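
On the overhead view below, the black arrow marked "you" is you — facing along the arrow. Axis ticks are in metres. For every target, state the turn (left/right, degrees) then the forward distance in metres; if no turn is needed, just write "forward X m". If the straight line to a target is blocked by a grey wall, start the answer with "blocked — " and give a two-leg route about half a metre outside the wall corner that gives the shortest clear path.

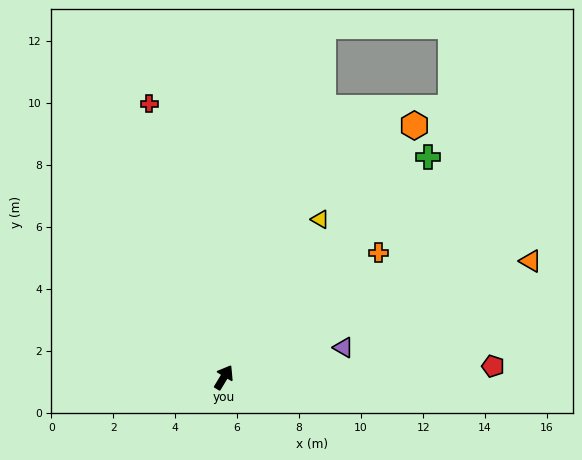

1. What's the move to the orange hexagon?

turn right 6°, forward 10.2 m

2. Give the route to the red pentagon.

turn right 56°, forward 8.7 m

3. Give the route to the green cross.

turn right 12°, forward 9.7 m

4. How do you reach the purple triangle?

turn right 45°, forward 4.0 m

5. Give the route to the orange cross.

turn right 20°, forward 6.4 m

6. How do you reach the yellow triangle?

forward 6.0 m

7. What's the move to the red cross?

turn left 46°, forward 9.2 m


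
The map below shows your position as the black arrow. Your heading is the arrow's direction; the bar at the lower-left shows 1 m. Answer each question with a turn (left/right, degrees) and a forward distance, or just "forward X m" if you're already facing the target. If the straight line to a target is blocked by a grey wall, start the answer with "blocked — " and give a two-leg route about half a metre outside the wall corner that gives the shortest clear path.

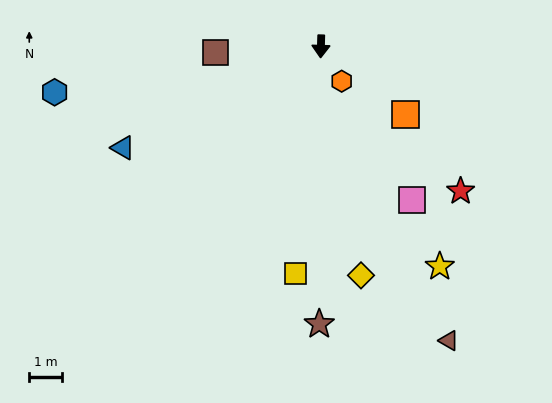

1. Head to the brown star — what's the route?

forward 8.6 m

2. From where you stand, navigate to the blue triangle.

turn right 61°, forward 6.9 m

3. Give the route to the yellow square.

turn right 5°, forward 7.0 m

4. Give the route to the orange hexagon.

turn left 33°, forward 1.2 m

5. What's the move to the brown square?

turn right 85°, forward 3.3 m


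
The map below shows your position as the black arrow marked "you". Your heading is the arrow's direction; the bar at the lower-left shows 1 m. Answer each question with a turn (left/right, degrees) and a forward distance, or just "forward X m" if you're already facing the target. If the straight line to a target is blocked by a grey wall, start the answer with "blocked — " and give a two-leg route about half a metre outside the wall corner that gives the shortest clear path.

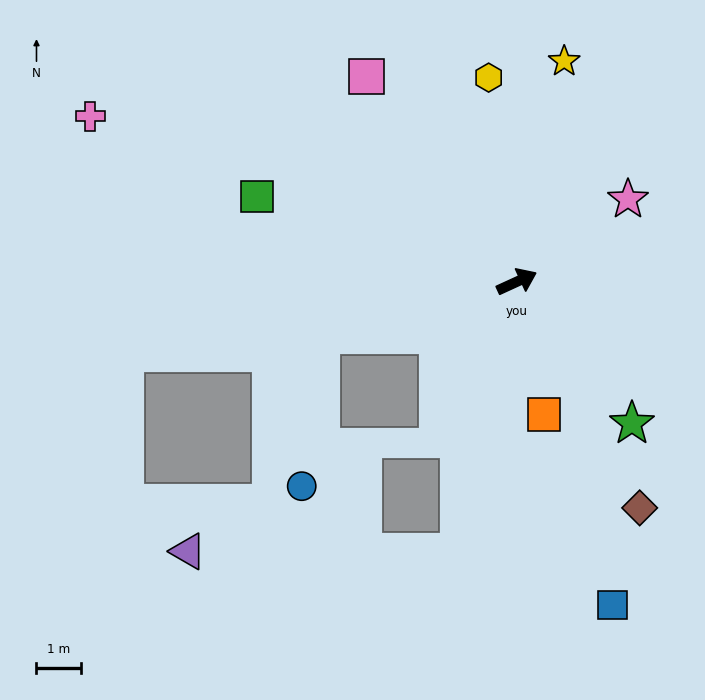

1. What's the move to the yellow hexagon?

turn left 73°, forward 4.6 m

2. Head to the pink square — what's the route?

turn left 102°, forward 5.7 m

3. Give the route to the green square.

turn left 137°, forward 6.1 m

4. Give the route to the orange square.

turn right 103°, forward 3.0 m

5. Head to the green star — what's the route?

turn right 76°, forward 4.1 m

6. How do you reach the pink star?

turn left 12°, forward 3.1 m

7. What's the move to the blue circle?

blocked — turn left 171°, forward 4.5 m, then turn left 67°, forward 3.4 m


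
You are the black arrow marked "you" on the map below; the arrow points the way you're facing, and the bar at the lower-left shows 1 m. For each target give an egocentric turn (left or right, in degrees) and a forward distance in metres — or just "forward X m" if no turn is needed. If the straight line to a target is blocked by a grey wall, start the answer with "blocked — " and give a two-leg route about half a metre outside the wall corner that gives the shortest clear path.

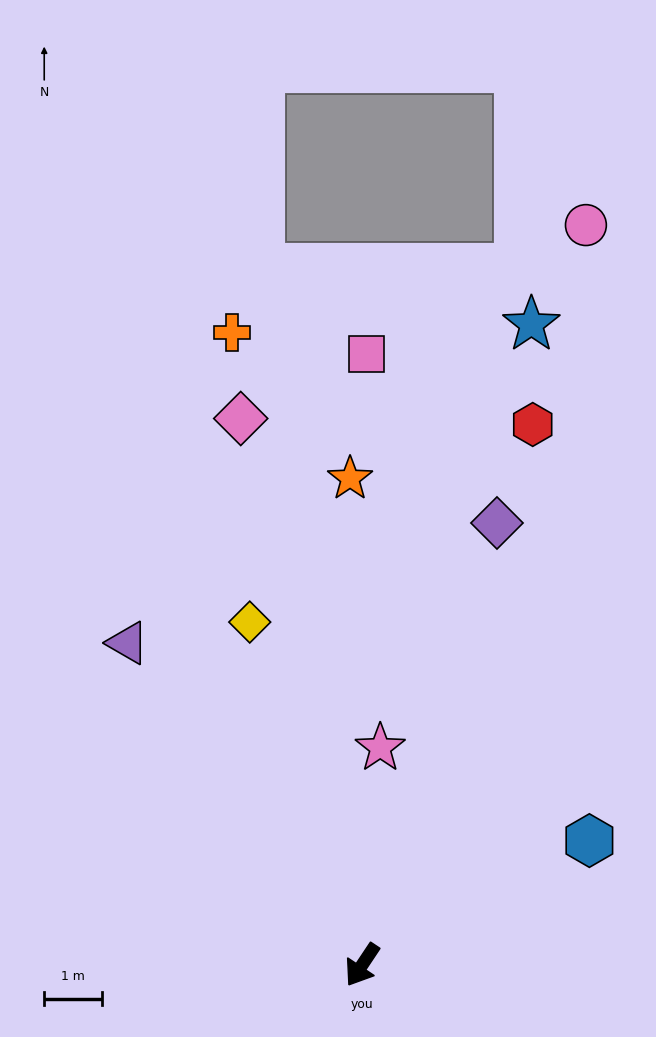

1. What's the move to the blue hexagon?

turn left 152°, forward 4.5 m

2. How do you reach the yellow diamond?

turn right 128°, forward 6.3 m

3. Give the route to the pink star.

turn right 151°, forward 3.8 m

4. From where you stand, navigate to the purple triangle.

turn right 110°, forward 7.0 m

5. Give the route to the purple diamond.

turn right 163°, forward 8.1 m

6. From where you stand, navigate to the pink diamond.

turn right 134°, forward 9.8 m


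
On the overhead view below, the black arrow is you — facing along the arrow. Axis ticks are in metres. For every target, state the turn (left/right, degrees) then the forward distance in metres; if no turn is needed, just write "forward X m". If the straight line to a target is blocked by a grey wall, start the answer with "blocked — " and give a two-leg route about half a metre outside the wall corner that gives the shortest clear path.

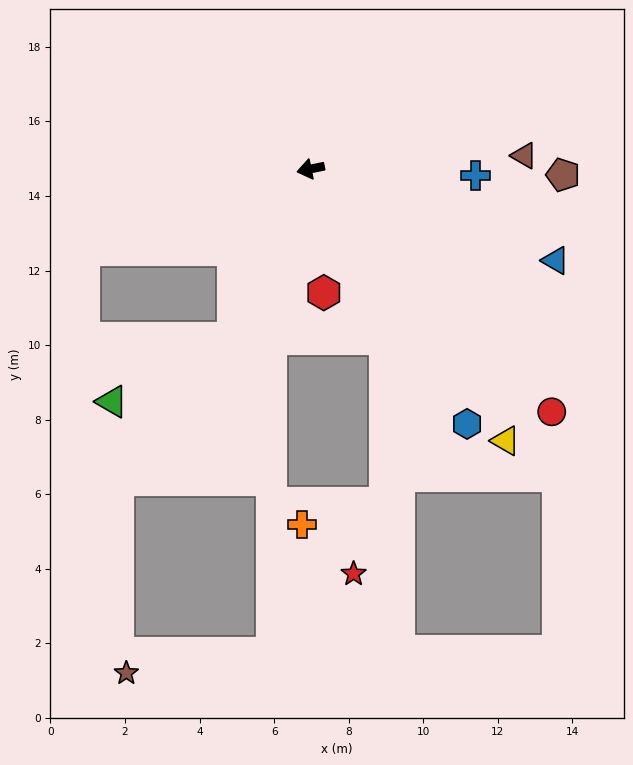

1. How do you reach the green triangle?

blocked — turn left 54°, forward 5.0 m, then turn right 38°, forward 3.7 m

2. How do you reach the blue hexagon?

turn left 110°, forward 8.0 m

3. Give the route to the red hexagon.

turn left 84°, forward 3.3 m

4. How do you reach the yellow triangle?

turn left 114°, forward 9.0 m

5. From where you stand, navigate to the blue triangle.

turn left 148°, forward 7.0 m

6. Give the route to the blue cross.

turn left 166°, forward 4.4 m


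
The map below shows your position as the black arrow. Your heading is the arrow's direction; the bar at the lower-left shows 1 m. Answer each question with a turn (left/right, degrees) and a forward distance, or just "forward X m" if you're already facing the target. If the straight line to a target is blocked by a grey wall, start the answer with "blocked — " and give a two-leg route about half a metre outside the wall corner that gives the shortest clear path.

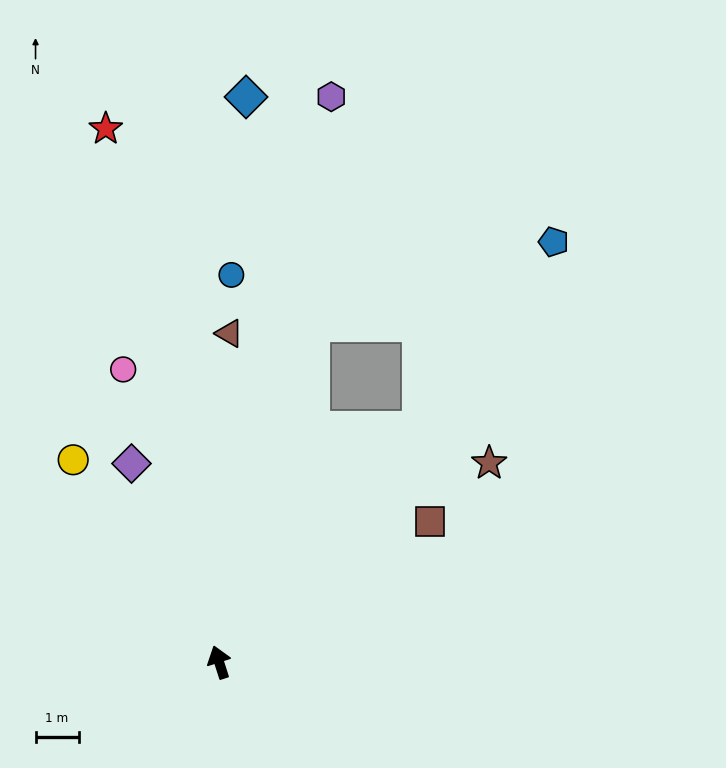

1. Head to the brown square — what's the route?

turn right 74°, forward 5.9 m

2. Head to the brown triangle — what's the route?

turn right 20°, forward 7.6 m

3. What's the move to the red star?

turn right 6°, forward 12.6 m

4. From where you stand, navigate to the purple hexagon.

turn right 29°, forward 13.4 m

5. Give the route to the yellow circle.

turn left 18°, forward 5.8 m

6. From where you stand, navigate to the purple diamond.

turn left 6°, forward 5.0 m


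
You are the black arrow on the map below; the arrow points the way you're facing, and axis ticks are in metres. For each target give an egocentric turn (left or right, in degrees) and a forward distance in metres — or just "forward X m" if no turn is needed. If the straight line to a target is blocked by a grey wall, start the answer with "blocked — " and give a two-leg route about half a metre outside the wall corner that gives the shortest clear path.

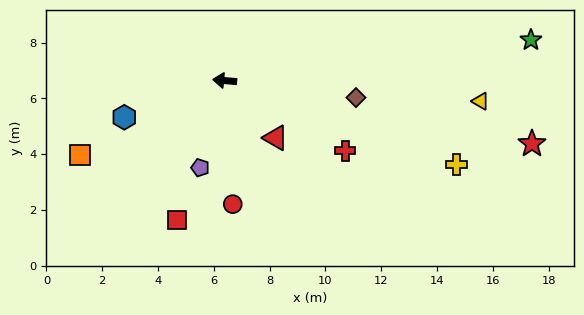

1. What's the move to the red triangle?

turn left 137°, forward 2.7 m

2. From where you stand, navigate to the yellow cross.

turn left 165°, forward 8.8 m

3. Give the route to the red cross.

turn left 155°, forward 5.0 m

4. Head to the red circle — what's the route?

turn left 99°, forward 4.4 m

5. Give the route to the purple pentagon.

turn left 79°, forward 3.2 m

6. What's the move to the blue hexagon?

turn left 25°, forward 3.8 m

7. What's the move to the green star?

turn right 167°, forward 11.1 m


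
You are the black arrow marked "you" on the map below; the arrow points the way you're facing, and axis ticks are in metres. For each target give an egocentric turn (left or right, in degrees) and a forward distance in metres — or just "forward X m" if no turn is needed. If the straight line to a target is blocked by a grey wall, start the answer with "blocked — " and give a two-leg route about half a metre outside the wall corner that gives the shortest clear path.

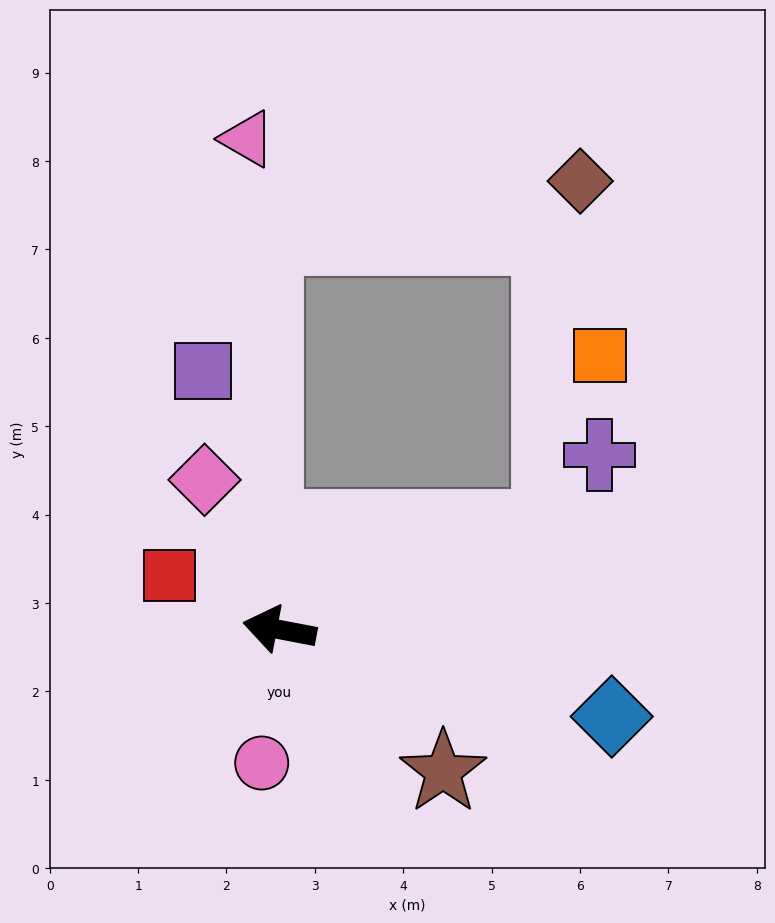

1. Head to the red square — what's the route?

turn right 16°, forward 1.4 m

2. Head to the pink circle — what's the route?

turn left 93°, forward 1.5 m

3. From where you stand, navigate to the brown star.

turn left 150°, forward 2.5 m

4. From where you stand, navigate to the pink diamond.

turn right 53°, forward 1.9 m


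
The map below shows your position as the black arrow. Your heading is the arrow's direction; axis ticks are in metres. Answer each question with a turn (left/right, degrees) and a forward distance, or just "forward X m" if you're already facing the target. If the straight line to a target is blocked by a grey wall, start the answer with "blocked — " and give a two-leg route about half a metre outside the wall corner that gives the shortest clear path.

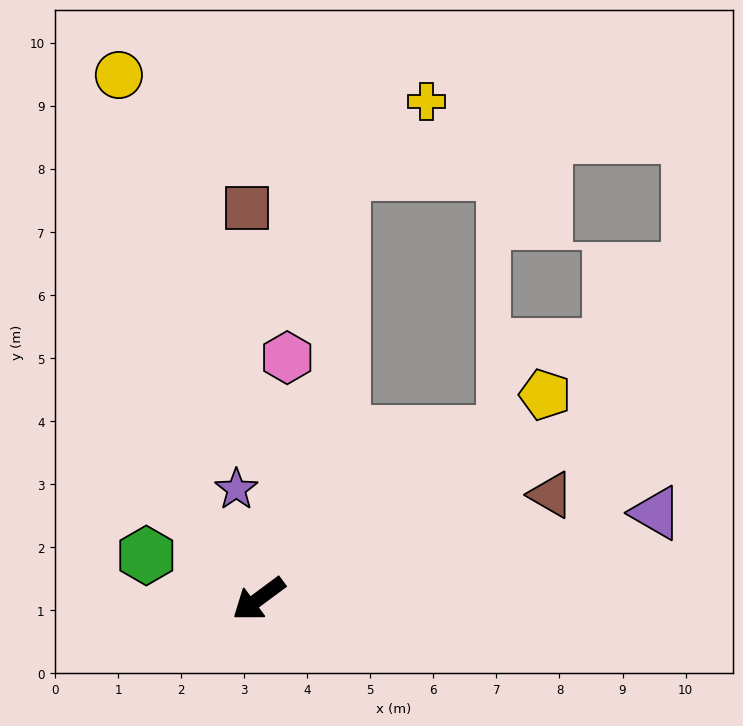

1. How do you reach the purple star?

turn right 115°, forward 1.8 m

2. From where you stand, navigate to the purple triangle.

turn left 156°, forward 6.4 m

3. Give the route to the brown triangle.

turn left 163°, forward 4.9 m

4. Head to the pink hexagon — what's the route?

turn right 133°, forward 3.9 m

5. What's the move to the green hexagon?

turn right 58°, forward 1.9 m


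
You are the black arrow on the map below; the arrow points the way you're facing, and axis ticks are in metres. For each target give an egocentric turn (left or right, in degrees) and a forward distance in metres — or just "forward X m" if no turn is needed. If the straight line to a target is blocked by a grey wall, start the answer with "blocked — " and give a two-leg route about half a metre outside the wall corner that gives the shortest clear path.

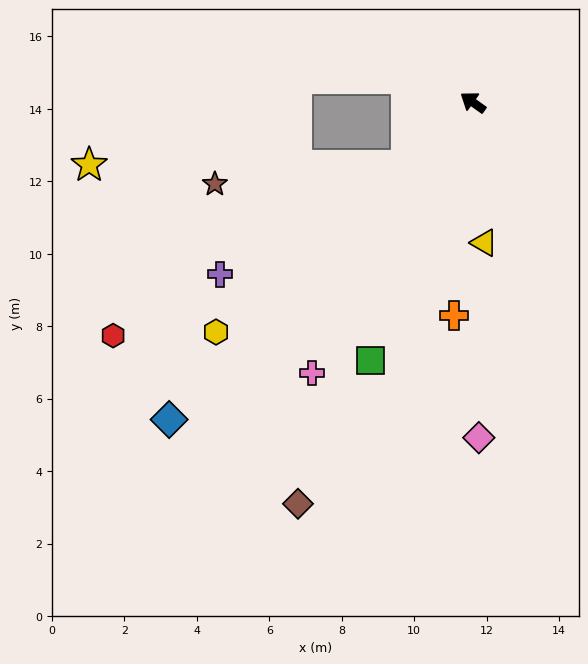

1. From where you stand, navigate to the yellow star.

blocked — turn left 79°, forward 2.5 m, then turn right 44°, forward 8.8 m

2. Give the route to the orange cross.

turn left 120°, forward 5.9 m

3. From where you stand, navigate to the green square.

turn left 104°, forward 7.7 m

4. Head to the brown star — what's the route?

blocked — turn left 79°, forward 2.5 m, then turn right 38°, forward 5.3 m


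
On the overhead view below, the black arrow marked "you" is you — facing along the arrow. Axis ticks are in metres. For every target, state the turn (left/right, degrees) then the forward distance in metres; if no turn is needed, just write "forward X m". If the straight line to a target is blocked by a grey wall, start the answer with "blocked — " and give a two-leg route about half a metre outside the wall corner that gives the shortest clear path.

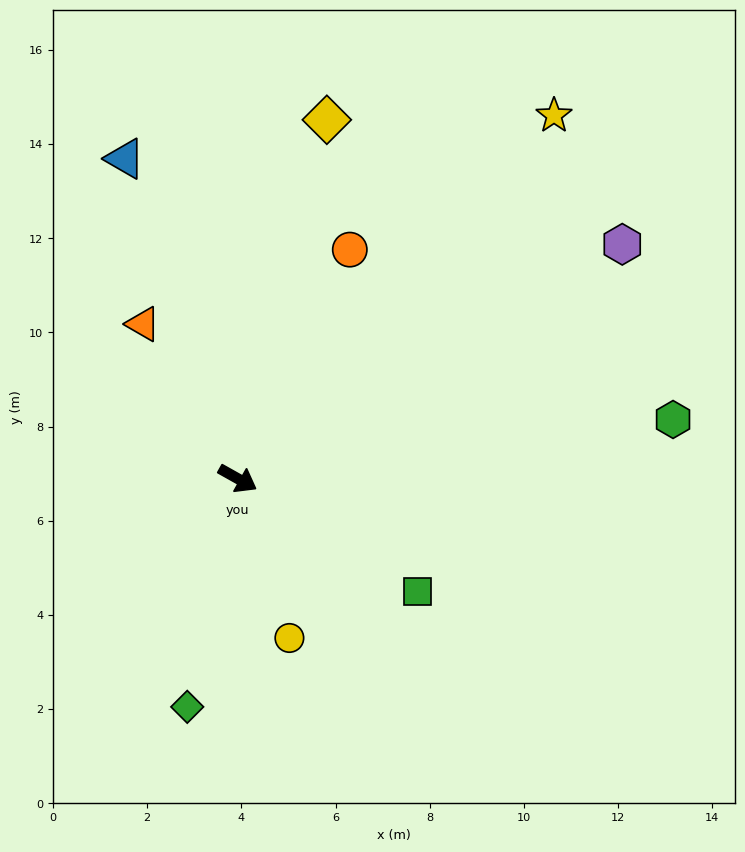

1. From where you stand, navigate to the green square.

turn right 3°, forward 4.5 m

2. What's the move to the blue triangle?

turn left 139°, forward 7.2 m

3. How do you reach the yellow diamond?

turn left 105°, forward 7.9 m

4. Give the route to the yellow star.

turn left 78°, forward 10.2 m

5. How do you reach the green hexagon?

turn left 37°, forward 9.3 m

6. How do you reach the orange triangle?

turn left 151°, forward 3.9 m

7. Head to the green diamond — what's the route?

turn right 73°, forward 5.0 m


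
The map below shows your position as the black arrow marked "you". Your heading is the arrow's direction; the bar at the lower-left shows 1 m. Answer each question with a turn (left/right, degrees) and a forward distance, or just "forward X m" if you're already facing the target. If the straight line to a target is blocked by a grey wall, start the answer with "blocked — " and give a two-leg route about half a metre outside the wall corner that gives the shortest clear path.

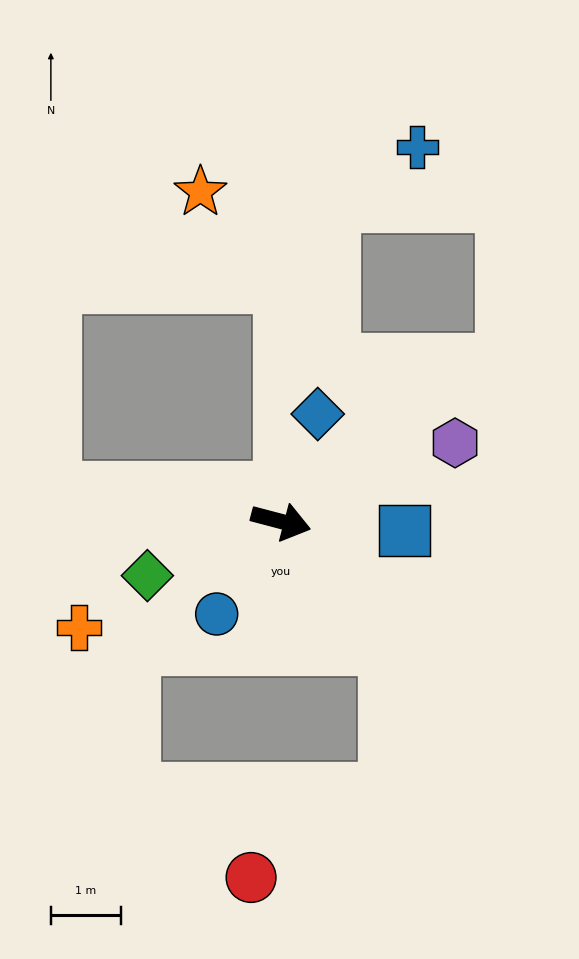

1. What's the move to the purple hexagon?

turn left 39°, forward 2.7 m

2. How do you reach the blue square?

turn left 11°, forward 1.8 m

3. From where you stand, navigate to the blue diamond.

turn left 86°, forward 1.6 m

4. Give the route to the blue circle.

turn right 110°, forward 1.6 m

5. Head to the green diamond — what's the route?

turn right 143°, forward 2.1 m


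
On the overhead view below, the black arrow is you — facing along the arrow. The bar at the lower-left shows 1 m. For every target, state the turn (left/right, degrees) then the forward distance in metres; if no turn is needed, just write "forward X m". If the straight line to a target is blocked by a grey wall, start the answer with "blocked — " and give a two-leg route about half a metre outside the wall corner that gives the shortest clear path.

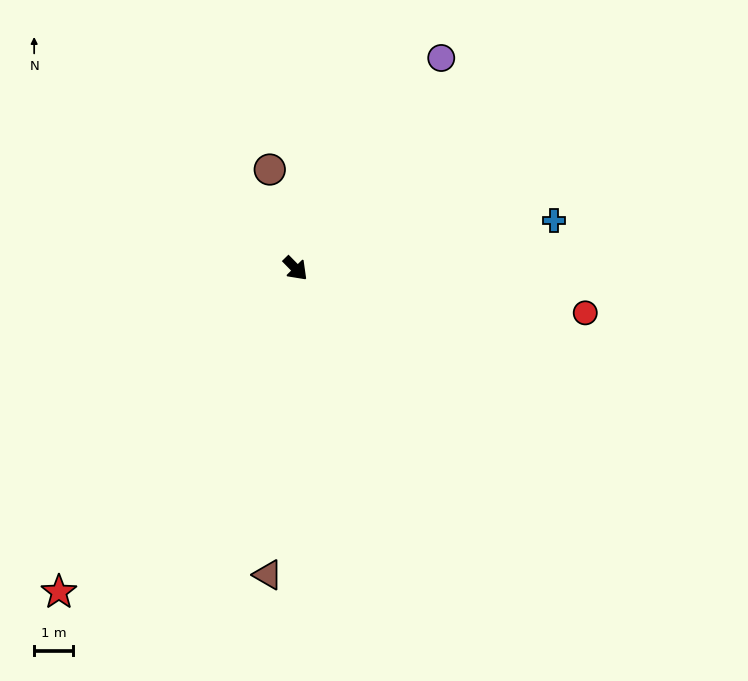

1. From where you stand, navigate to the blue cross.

turn left 56°, forward 6.7 m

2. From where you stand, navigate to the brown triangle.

turn right 50°, forward 7.8 m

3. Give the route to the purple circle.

turn left 101°, forward 6.5 m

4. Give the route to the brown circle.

turn left 150°, forward 2.6 m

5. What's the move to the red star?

turn right 81°, forward 10.2 m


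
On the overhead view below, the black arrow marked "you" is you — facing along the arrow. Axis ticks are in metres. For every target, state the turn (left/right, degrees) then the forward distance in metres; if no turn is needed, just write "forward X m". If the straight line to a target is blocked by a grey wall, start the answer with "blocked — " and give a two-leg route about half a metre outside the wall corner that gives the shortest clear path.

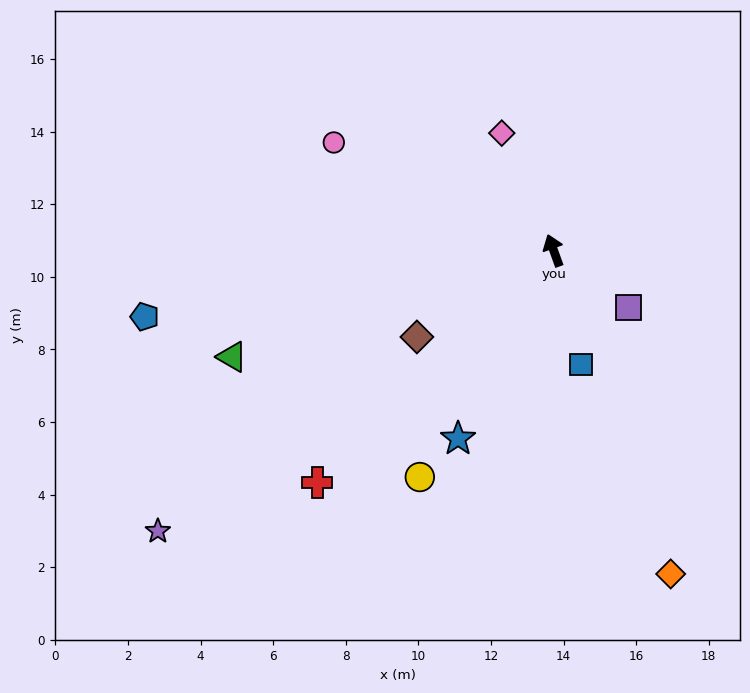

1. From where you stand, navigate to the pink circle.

turn left 44°, forward 6.7 m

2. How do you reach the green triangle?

turn left 88°, forward 9.3 m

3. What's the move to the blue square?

turn left 174°, forward 3.2 m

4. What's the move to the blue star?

turn left 133°, forward 5.8 m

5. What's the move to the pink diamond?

turn left 4°, forward 3.5 m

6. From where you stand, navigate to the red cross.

turn left 115°, forward 9.1 m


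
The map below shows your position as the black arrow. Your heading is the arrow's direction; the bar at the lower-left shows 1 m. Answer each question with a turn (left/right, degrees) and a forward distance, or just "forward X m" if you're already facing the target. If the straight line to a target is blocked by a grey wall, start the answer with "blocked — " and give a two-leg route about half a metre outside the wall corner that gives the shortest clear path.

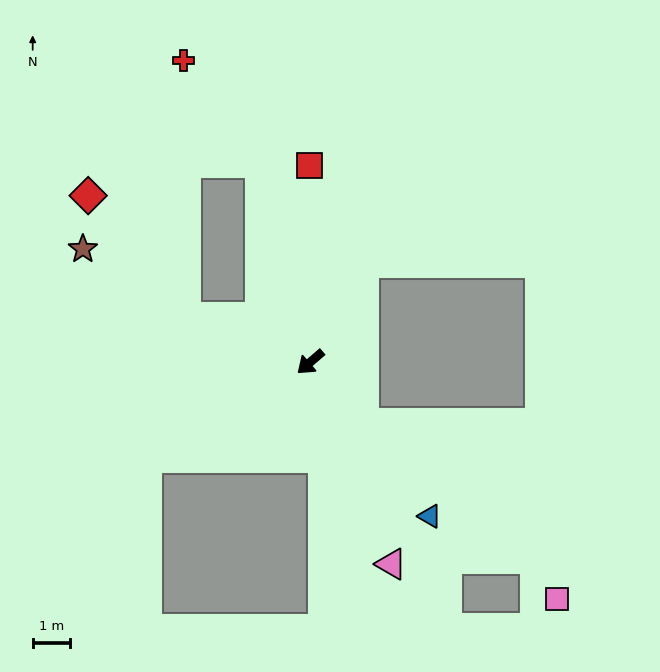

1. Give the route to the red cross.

blocked — turn right 117°, forward 5.6 m, then turn left 23°, forward 3.4 m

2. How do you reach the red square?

turn right 130°, forward 5.3 m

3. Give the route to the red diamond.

blocked — turn right 60°, forward 3.6 m, then turn right 32°, forward 4.2 m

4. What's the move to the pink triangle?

turn left 71°, forward 5.9 m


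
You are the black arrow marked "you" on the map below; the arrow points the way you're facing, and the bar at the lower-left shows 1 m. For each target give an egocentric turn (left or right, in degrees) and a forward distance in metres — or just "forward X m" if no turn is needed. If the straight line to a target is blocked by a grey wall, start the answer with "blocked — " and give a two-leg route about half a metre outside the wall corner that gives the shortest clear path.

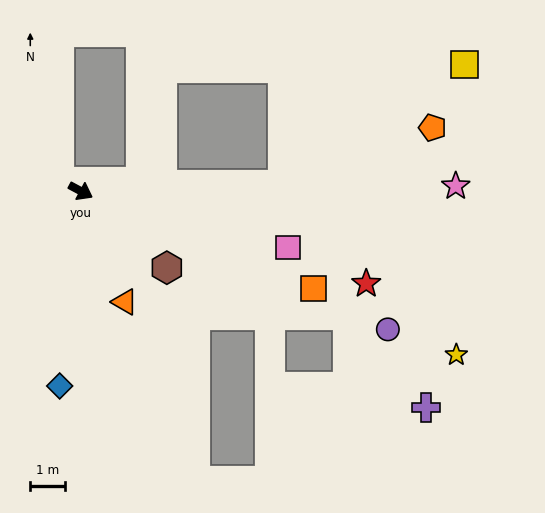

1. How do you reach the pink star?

turn left 29°, forward 10.9 m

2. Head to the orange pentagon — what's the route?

blocked — turn left 30°, forward 5.9 m, then turn left 19°, forward 4.6 m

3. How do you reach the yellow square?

blocked — turn left 30°, forward 5.9 m, then turn left 31°, forward 6.3 m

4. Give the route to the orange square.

turn left 5°, forward 7.3 m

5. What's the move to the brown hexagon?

turn right 14°, forward 3.3 m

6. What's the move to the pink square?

turn left 13°, forward 6.2 m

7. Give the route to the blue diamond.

turn right 68°, forward 5.7 m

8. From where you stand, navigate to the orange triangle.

turn right 40°, forward 3.5 m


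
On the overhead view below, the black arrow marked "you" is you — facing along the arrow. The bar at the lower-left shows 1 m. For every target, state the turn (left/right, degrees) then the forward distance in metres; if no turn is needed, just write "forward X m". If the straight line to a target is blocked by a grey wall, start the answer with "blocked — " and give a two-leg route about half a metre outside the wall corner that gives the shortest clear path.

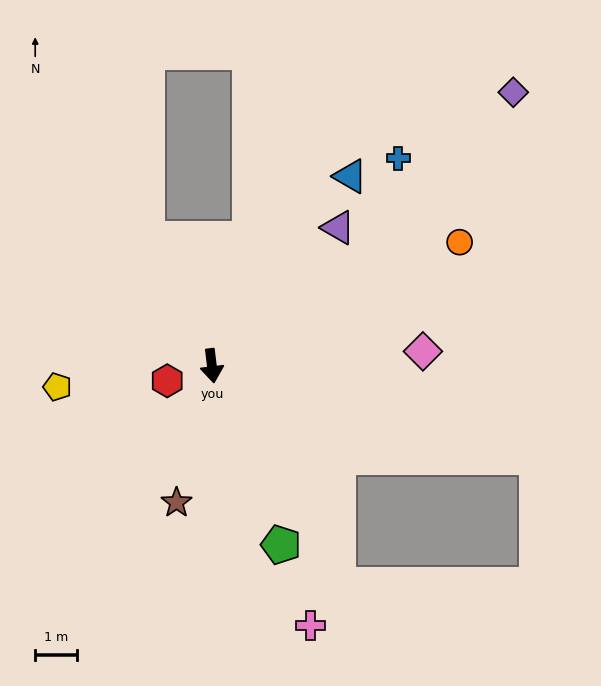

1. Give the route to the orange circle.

turn left 110°, forward 6.6 m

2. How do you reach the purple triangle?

turn left 131°, forward 4.5 m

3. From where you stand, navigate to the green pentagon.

turn left 14°, forward 4.6 m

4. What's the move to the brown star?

turn right 21°, forward 3.4 m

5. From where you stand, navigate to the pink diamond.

turn left 87°, forward 5.1 m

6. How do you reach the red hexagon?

turn right 78°, forward 1.1 m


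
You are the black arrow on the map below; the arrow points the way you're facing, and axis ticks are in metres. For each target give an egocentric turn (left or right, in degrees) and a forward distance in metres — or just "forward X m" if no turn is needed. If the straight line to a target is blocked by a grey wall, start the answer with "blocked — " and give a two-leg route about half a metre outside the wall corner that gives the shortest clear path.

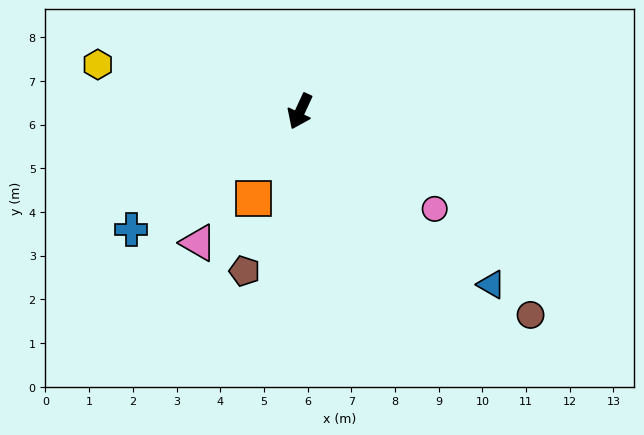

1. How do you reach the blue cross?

turn right 30°, forward 4.7 m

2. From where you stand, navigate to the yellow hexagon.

turn right 78°, forward 4.8 m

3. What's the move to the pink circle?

turn left 79°, forward 3.8 m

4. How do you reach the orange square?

turn right 3°, forward 2.3 m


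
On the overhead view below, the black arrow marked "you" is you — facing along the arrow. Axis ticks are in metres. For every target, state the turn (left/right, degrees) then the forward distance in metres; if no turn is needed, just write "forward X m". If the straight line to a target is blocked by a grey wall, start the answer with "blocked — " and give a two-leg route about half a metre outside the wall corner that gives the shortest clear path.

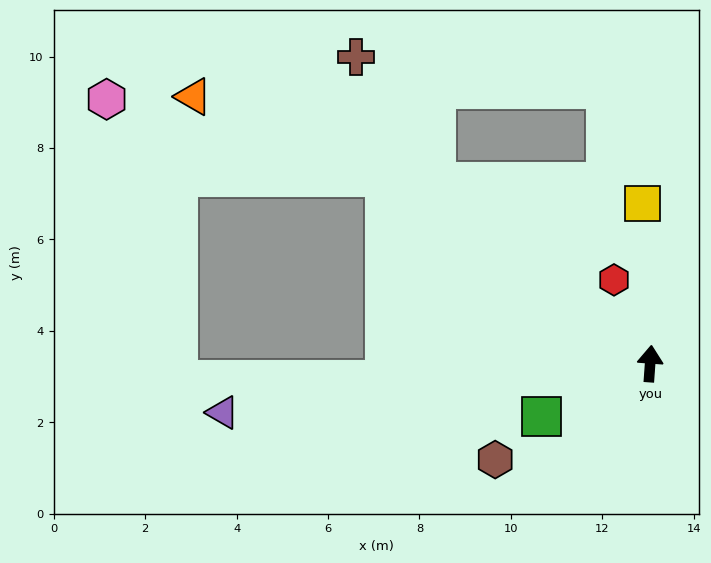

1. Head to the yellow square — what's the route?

turn left 7°, forward 3.5 m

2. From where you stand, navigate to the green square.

turn left 120°, forward 2.6 m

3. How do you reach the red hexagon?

turn left 27°, forward 2.0 m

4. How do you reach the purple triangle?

turn left 101°, forward 9.4 m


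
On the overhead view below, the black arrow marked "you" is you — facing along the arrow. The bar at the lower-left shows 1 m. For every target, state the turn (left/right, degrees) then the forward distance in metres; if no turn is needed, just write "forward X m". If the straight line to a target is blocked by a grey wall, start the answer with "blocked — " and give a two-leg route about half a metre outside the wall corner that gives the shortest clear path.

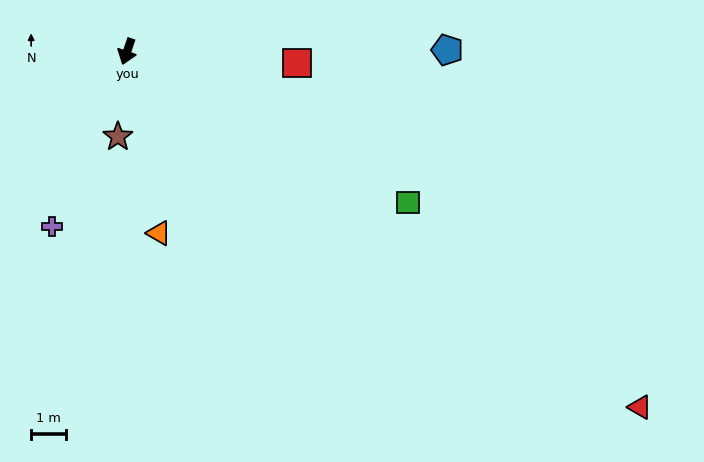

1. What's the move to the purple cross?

turn right 4°, forward 5.5 m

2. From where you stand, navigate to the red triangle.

turn left 74°, forward 18.0 m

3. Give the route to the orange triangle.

turn left 29°, forward 5.3 m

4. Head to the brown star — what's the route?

turn left 13°, forward 2.5 m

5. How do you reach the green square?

turn left 81°, forward 9.2 m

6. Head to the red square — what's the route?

turn left 105°, forward 4.9 m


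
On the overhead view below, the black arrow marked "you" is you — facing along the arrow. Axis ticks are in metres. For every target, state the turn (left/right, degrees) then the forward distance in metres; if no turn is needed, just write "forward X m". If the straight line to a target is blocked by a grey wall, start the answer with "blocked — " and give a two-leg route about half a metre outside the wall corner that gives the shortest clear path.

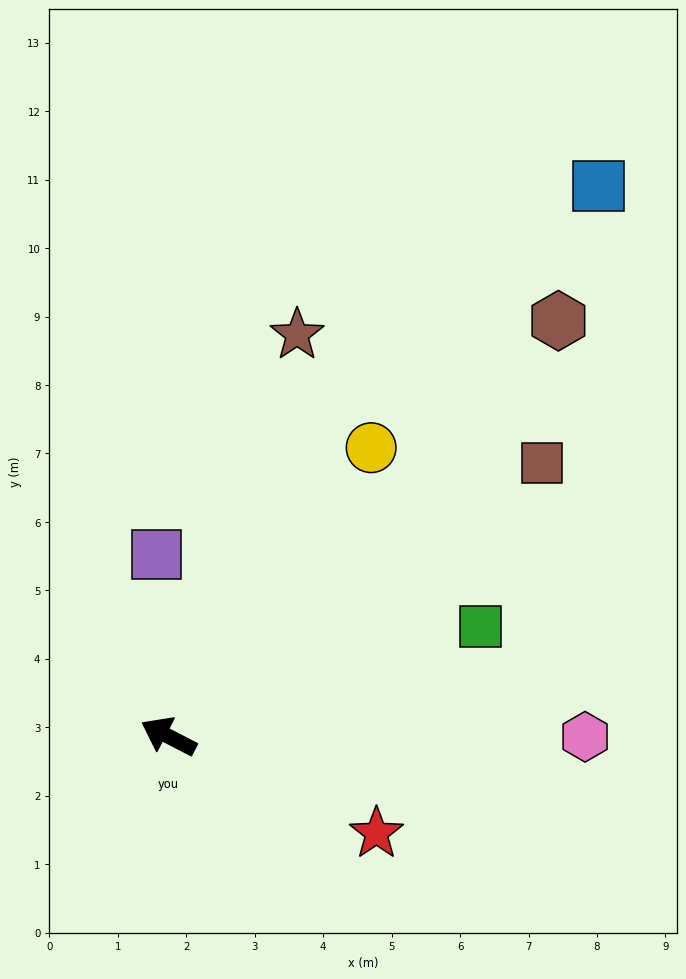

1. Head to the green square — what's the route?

turn right 133°, forward 4.8 m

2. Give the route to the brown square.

turn right 117°, forward 6.8 m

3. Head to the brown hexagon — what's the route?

turn right 106°, forward 8.3 m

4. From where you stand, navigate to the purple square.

turn right 59°, forward 2.7 m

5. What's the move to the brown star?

turn right 80°, forward 6.2 m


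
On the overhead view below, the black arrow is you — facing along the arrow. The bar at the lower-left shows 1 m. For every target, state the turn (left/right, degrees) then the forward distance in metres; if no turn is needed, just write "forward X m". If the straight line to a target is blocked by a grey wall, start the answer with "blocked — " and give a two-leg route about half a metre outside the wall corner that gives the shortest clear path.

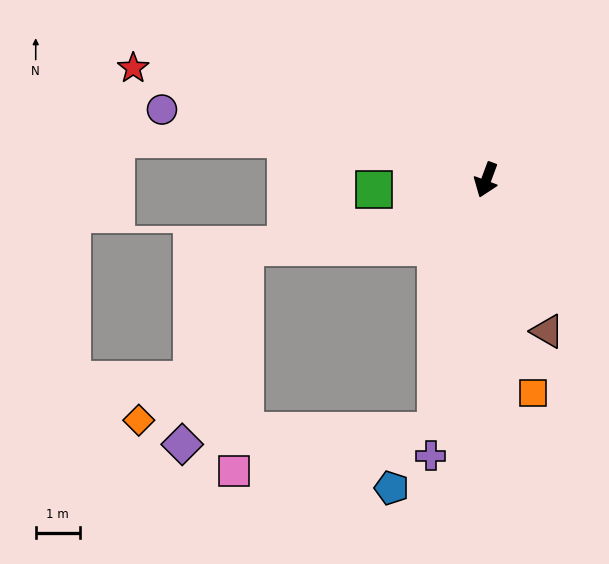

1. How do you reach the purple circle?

turn right 82°, forward 7.6 m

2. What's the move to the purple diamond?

blocked — turn left 9°, forward 5.8 m, then turn right 75°, forward 5.8 m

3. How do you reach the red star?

turn right 87°, forward 8.5 m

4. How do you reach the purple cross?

turn left 9°, forward 6.4 m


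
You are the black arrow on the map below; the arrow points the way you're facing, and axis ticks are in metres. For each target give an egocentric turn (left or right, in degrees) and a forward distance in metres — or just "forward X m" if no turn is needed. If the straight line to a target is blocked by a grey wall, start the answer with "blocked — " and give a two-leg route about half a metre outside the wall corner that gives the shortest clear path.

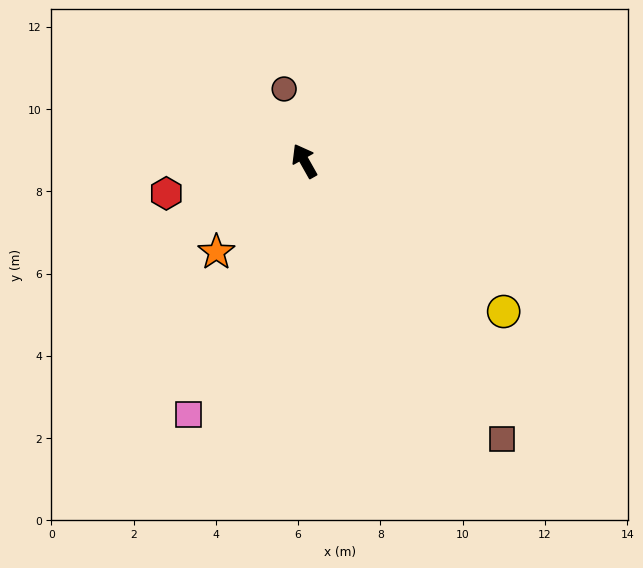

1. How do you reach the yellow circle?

turn right 156°, forward 6.1 m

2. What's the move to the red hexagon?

turn left 74°, forward 3.4 m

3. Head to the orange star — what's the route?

turn left 107°, forward 3.1 m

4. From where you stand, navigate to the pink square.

turn left 126°, forward 6.8 m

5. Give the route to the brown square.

turn right 174°, forward 8.3 m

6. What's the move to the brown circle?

turn right 14°, forward 1.8 m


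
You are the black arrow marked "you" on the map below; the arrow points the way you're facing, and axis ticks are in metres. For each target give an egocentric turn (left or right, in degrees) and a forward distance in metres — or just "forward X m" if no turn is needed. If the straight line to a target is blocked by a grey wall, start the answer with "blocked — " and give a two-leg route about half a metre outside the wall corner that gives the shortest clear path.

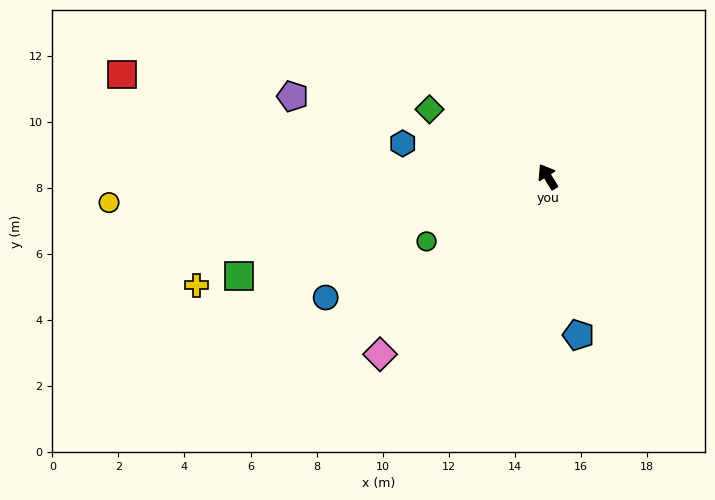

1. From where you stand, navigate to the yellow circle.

turn left 62°, forward 13.3 m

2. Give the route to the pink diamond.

turn left 105°, forward 7.4 m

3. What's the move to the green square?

turn left 76°, forward 9.8 m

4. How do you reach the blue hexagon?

turn left 45°, forward 4.5 m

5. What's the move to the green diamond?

turn left 29°, forward 4.1 m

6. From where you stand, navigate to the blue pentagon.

turn left 159°, forward 4.9 m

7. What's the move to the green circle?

turn left 86°, forward 4.2 m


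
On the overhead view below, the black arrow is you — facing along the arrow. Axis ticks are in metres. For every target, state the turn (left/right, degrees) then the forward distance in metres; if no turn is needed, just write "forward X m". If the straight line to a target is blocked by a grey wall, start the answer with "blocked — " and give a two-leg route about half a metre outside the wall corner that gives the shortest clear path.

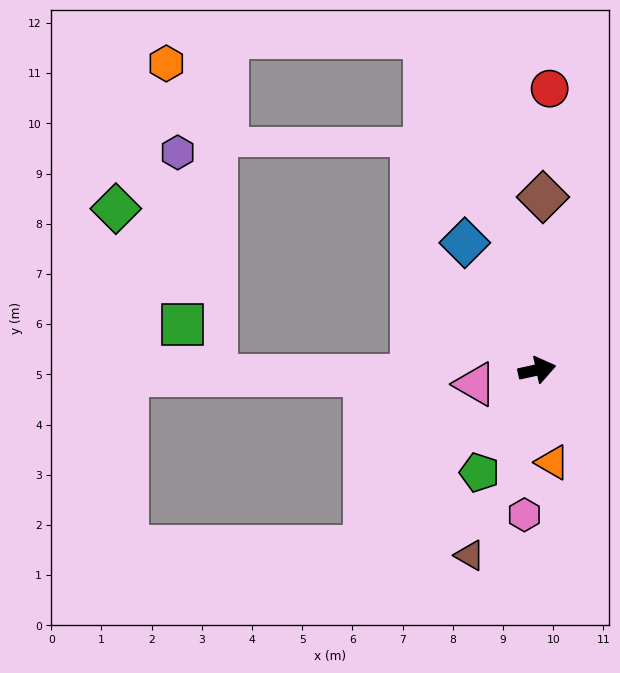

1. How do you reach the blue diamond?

turn left 107°, forward 2.9 m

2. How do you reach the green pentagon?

turn right 132°, forward 2.3 m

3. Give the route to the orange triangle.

turn right 93°, forward 1.9 m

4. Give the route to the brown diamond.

turn left 76°, forward 3.4 m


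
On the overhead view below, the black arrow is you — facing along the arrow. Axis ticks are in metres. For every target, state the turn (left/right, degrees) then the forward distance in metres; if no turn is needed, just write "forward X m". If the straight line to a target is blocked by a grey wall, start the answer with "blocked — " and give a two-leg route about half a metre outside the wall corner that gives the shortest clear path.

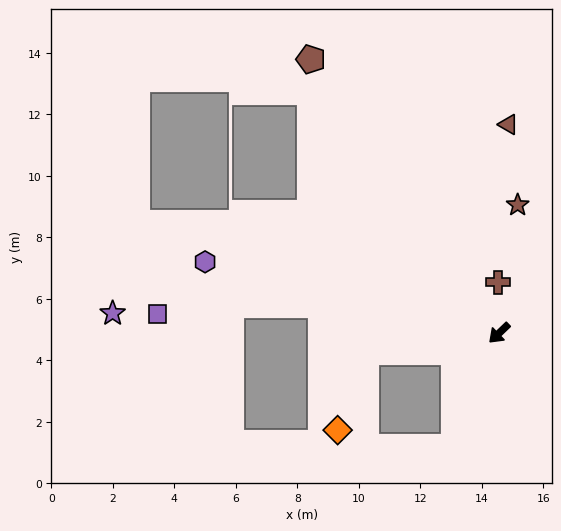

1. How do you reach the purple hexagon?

turn right 57°, forward 9.8 m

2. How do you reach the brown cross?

turn right 132°, forward 1.7 m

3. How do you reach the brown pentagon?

turn right 99°, forward 10.8 m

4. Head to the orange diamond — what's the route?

blocked — turn right 36°, forward 4.4 m, then turn left 62°, forward 2.7 m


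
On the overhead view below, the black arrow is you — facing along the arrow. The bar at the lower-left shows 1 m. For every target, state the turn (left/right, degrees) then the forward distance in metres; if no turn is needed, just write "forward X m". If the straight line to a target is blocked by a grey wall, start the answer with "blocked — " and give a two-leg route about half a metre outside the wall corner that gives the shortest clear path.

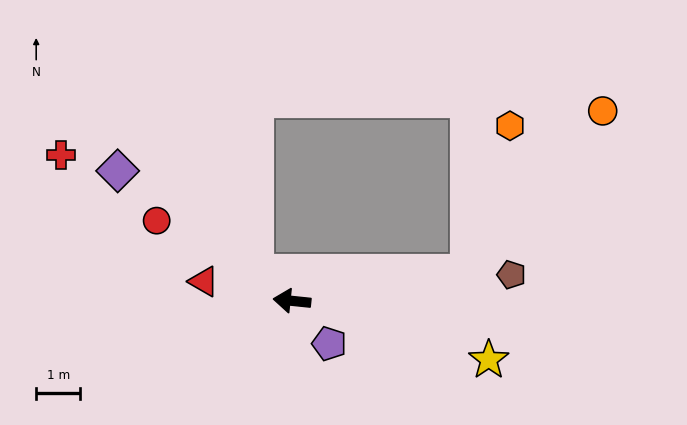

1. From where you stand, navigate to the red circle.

turn right 25°, forward 3.6 m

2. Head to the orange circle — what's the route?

blocked — turn right 165°, forward 4.0 m, then turn left 41°, forward 4.7 m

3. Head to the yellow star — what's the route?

turn left 169°, forward 4.6 m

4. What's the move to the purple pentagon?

turn left 137°, forward 1.3 m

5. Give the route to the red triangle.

turn right 7°, forward 2.0 m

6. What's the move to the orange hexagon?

blocked — turn right 165°, forward 4.0 m, then turn left 65°, forward 3.5 m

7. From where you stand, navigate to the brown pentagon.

turn right 167°, forward 5.0 m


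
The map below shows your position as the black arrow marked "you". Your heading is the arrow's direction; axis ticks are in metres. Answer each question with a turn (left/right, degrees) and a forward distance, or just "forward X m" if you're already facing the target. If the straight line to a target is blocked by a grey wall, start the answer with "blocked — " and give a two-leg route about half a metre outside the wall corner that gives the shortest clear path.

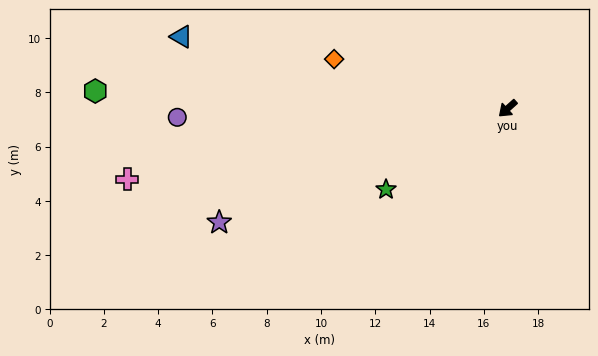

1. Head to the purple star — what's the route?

turn right 20°, forward 11.4 m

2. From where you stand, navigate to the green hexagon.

turn right 44°, forward 15.2 m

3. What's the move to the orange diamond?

turn right 58°, forward 6.6 m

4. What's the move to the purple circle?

turn right 40°, forward 12.2 m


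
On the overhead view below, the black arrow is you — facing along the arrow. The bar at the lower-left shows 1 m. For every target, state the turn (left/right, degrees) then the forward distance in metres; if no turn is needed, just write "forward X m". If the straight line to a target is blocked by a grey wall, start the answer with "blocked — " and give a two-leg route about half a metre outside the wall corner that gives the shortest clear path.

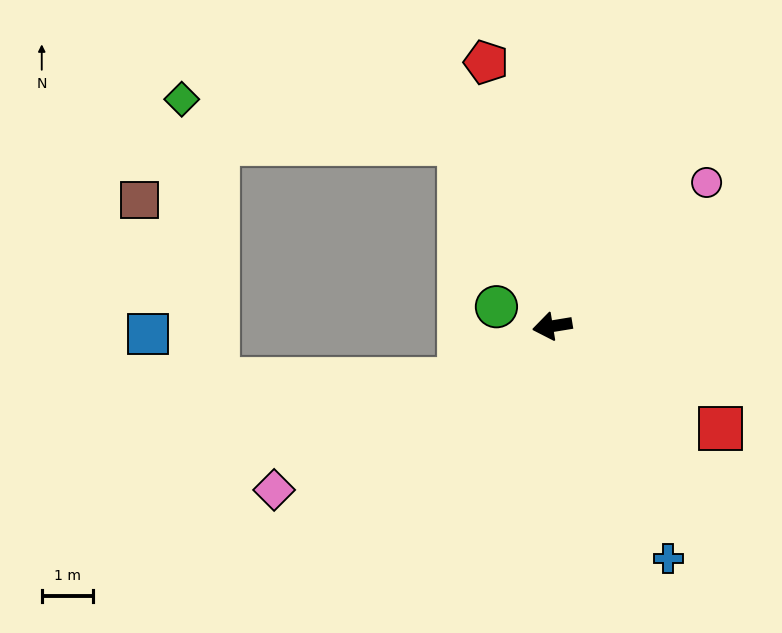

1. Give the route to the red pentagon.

turn right 85°, forward 5.3 m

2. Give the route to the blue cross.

turn left 107°, forward 5.1 m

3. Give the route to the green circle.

turn right 29°, forward 1.2 m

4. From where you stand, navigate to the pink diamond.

turn left 21°, forward 6.3 m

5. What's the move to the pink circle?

turn right 146°, forward 4.1 m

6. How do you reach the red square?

turn left 139°, forward 3.9 m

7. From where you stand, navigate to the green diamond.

blocked — turn right 72°, forward 4.0 m, then turn left 53°, forward 5.5 m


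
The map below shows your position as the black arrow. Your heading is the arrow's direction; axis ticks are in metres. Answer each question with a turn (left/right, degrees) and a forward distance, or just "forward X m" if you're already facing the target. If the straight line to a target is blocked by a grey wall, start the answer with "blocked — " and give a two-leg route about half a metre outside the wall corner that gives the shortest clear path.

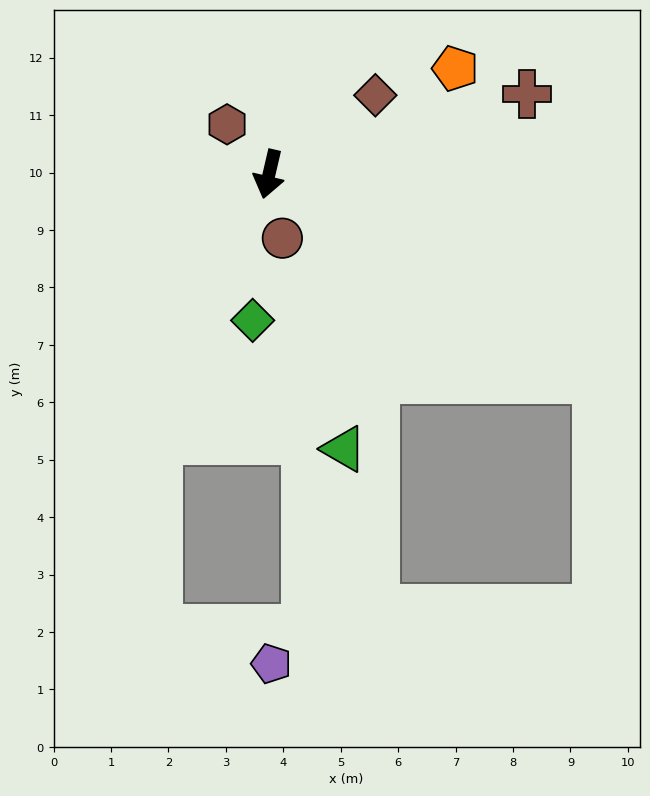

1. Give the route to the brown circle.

turn left 25°, forward 1.1 m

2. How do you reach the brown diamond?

turn left 140°, forward 2.3 m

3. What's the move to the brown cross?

turn left 120°, forward 4.7 m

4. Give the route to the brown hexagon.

turn right 127°, forward 1.1 m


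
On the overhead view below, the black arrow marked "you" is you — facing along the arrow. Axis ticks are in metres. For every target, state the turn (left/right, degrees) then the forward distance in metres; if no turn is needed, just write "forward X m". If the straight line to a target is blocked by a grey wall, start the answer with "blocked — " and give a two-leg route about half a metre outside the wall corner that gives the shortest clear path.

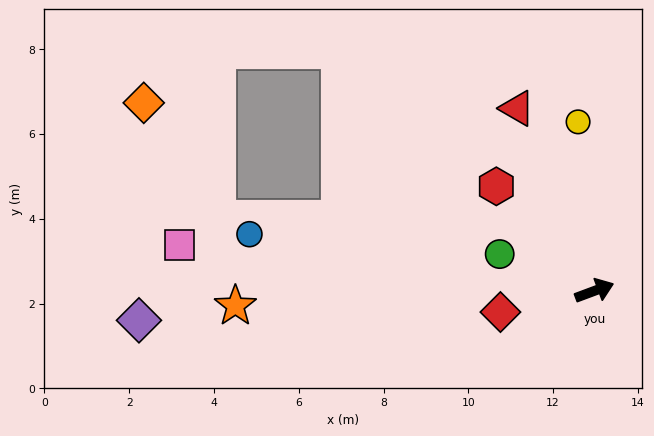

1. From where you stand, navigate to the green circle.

turn left 138°, forward 2.4 m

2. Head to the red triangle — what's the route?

turn left 93°, forward 4.7 m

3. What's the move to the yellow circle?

turn left 75°, forward 4.0 m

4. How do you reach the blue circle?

turn left 150°, forward 8.2 m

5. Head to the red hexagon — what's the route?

turn left 113°, forward 3.4 m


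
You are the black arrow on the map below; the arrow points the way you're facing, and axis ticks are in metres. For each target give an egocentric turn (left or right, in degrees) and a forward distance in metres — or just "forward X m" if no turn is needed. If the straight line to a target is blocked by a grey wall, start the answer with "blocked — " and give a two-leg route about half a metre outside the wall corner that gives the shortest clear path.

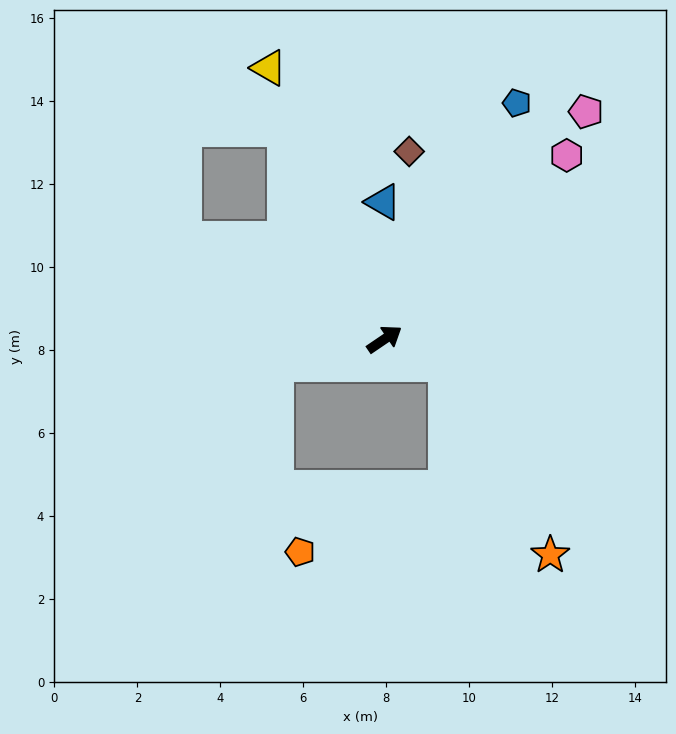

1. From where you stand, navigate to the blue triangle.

turn left 56°, forward 3.3 m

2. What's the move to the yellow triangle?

turn left 79°, forward 7.1 m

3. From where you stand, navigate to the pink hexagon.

turn left 11°, forward 6.2 m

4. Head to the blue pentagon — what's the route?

turn left 27°, forward 6.5 m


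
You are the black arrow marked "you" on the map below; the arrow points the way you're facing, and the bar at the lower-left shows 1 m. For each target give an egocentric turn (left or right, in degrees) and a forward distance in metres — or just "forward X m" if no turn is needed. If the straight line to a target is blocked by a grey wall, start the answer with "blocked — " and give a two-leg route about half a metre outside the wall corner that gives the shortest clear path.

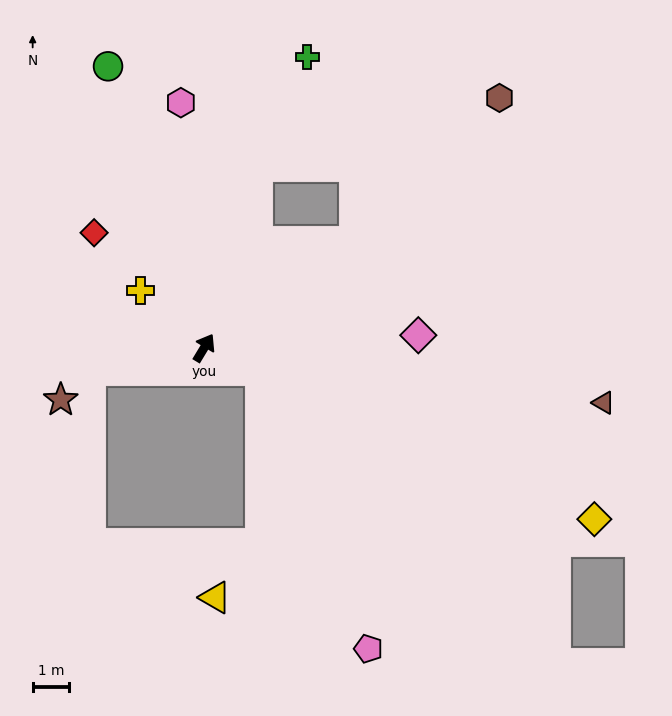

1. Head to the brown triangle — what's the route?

turn right 67°, forward 11.1 m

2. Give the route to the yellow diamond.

turn right 83°, forward 11.8 m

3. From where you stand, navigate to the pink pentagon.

blocked — turn right 81°, forward 1.7 m, then turn right 47°, forward 8.2 m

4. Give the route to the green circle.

turn left 50°, forward 8.2 m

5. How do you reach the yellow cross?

turn left 79°, forward 2.4 m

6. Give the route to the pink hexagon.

turn left 37°, forward 6.8 m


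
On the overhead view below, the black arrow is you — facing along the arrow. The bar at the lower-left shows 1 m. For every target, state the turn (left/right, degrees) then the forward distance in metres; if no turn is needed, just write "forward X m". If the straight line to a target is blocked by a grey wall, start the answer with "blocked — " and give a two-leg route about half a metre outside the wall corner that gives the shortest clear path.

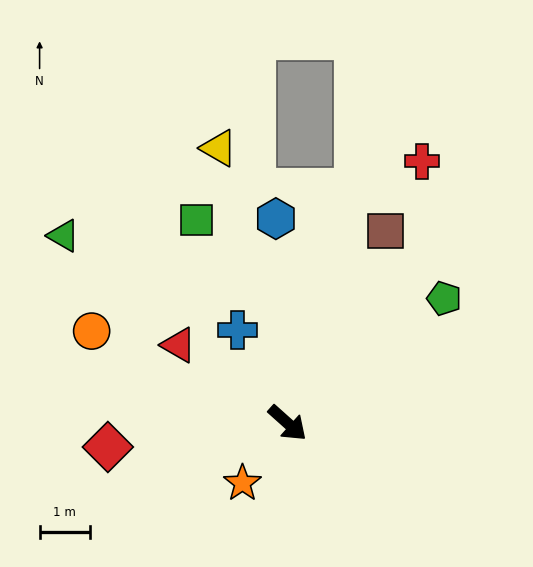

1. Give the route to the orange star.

turn right 85°, forward 1.5 m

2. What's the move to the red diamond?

turn right 131°, forward 3.6 m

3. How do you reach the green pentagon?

turn left 80°, forward 4.0 m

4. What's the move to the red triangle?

turn right 174°, forward 2.7 m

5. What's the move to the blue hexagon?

turn left 135°, forward 4.1 m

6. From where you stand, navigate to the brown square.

turn left 105°, forward 4.3 m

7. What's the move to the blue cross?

turn left 160°, forward 2.1 m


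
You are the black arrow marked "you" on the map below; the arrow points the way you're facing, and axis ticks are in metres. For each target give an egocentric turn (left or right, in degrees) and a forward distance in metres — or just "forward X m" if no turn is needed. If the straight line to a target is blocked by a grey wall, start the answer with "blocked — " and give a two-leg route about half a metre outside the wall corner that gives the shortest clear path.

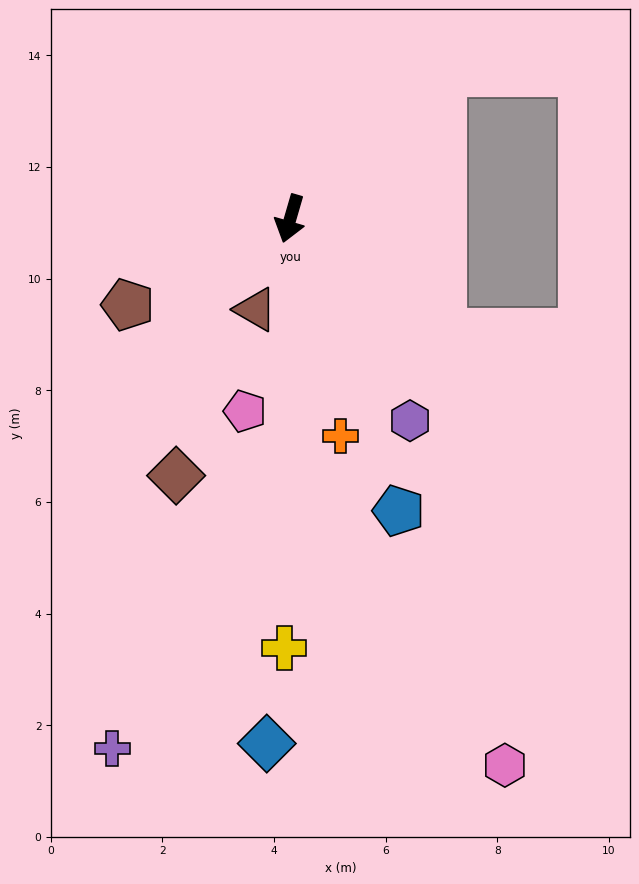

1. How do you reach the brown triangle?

turn right 5°, forward 1.7 m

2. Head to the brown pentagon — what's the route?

turn right 46°, forward 3.3 m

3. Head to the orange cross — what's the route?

turn left 29°, forward 4.0 m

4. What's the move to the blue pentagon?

turn left 37°, forward 5.6 m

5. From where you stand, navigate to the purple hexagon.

turn left 47°, forward 4.2 m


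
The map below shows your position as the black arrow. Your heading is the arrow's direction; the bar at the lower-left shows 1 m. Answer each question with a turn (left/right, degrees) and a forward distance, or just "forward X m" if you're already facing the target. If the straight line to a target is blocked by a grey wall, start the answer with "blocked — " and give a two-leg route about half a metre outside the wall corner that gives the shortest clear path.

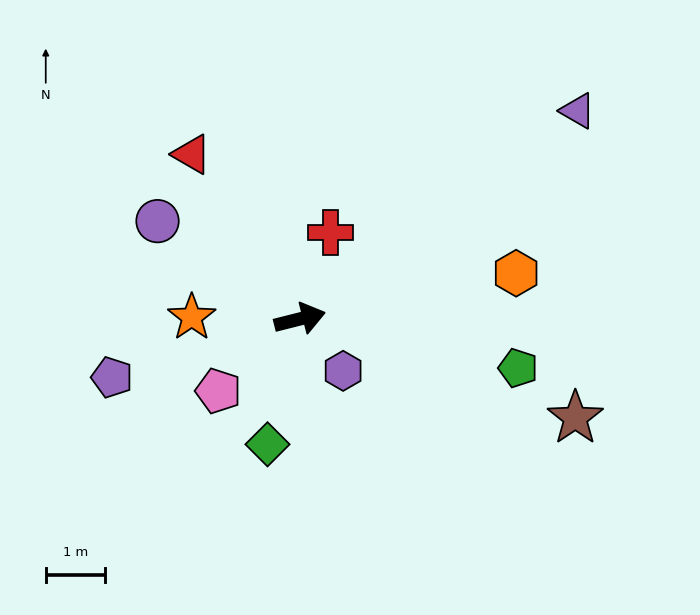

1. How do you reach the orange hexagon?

turn right 2°, forward 3.8 m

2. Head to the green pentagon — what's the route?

turn right 27°, forward 3.8 m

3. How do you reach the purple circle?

turn left 131°, forward 2.9 m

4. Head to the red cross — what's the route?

turn left 56°, forward 1.6 m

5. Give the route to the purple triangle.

turn left 23°, forward 5.9 m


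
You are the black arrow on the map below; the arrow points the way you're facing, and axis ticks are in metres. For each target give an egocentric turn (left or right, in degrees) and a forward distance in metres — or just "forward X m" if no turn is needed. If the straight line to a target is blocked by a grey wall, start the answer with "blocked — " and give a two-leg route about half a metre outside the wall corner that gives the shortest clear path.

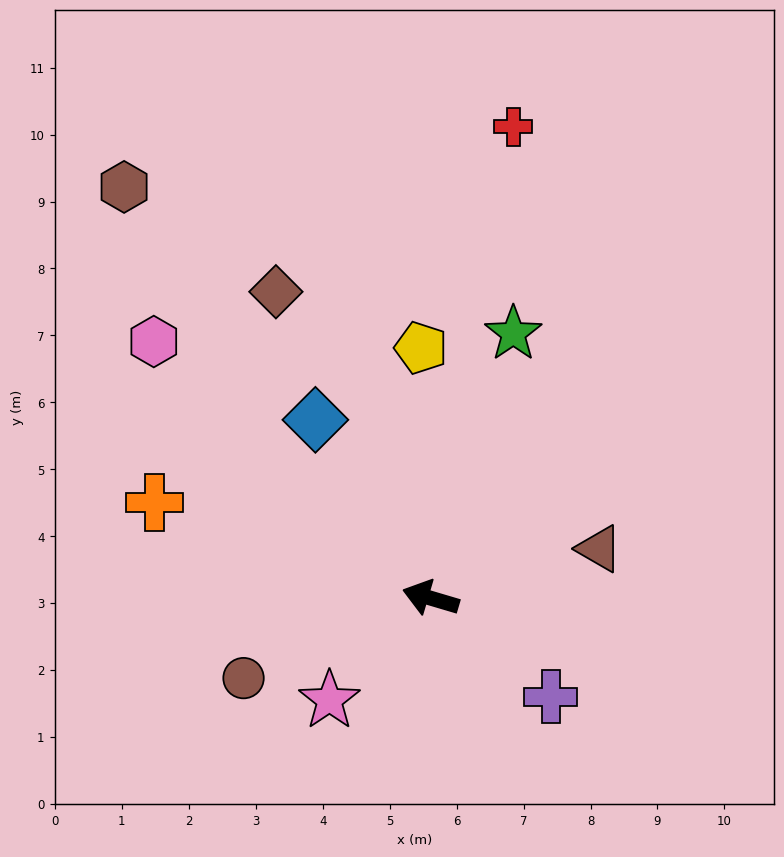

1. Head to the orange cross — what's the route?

turn right 3°, forward 4.4 m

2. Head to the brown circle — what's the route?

turn left 40°, forward 3.0 m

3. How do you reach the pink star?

turn left 62°, forward 2.1 m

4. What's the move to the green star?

turn right 91°, forward 4.1 m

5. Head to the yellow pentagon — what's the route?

turn right 71°, forward 3.7 m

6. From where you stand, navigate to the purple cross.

turn left 157°, forward 2.3 m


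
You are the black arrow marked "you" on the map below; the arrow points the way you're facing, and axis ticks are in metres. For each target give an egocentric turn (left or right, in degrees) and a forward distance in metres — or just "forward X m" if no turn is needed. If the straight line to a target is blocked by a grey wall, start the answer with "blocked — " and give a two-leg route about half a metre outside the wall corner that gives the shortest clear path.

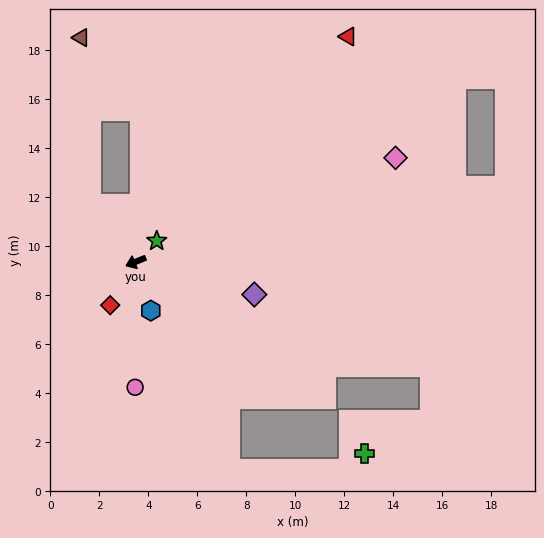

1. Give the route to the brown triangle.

blocked — turn right 74°, forward 3.0 m, then turn right 35°, forward 6.8 m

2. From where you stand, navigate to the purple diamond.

turn left 142°, forward 5.0 m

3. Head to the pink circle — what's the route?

turn left 67°, forward 5.1 m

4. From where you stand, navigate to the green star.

turn right 157°, forward 1.2 m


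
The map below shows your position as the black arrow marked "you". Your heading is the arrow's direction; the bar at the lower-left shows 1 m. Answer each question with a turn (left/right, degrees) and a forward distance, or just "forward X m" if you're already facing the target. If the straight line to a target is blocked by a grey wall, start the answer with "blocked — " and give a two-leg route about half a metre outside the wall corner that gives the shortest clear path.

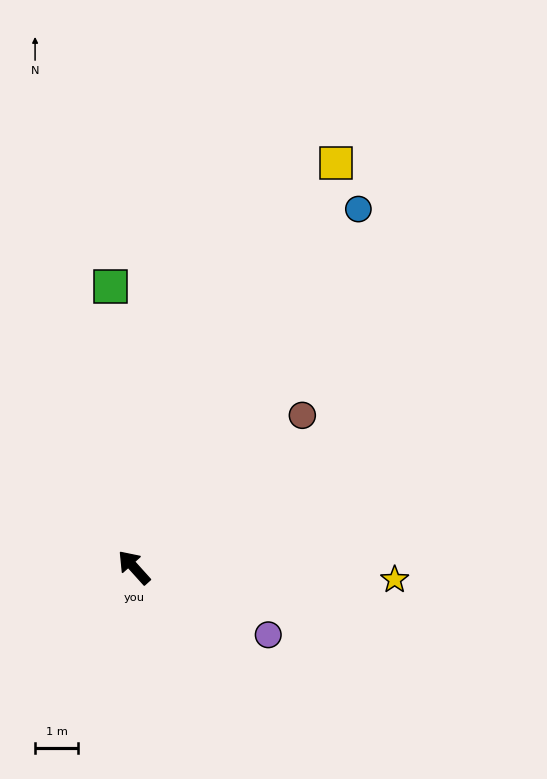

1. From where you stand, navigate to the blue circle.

turn right 74°, forward 9.8 m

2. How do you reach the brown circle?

turn right 90°, forward 5.2 m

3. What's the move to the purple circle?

turn right 159°, forward 3.5 m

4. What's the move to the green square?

turn right 37°, forward 6.5 m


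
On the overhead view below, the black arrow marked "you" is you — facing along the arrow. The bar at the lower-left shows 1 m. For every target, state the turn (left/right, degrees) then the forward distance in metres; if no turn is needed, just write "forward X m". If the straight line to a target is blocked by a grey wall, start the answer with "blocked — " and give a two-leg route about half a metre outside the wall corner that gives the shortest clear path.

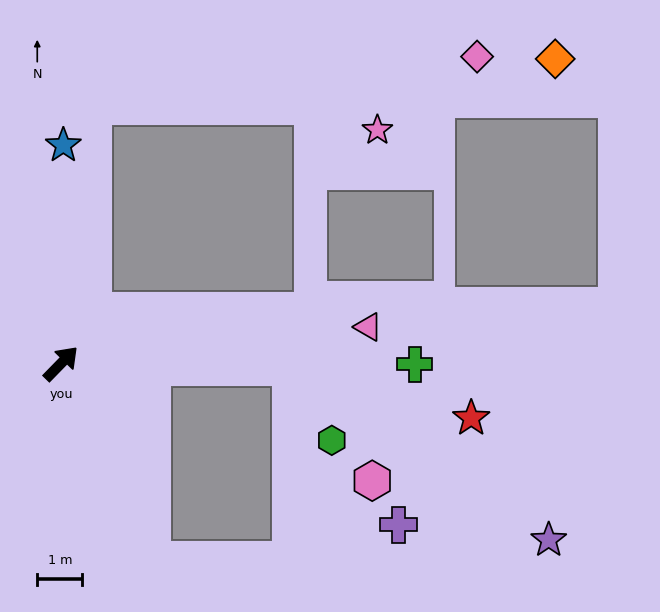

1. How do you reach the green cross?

turn right 46°, forward 7.8 m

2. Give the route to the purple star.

blocked — turn right 46°, forward 5.1 m, then turn right 34°, forward 6.9 m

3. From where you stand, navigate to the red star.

blocked — turn right 46°, forward 5.1 m, then turn right 16°, forward 4.1 m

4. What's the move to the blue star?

turn left 44°, forward 4.8 m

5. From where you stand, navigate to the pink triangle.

turn right 39°, forward 6.9 m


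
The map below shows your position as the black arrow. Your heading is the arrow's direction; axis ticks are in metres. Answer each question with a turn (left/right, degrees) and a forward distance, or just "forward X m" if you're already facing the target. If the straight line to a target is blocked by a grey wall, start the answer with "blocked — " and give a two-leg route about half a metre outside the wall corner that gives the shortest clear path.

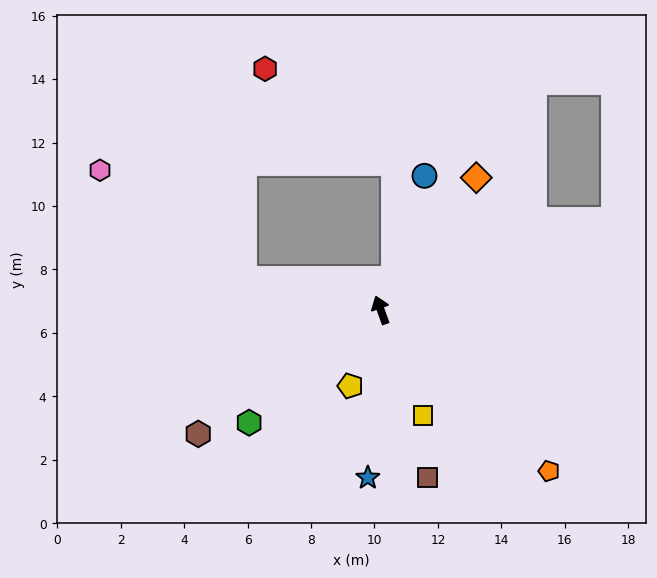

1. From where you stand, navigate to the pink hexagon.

blocked — turn left 58°, forward 4.4 m, then turn right 25°, forward 5.7 m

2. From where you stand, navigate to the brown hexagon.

turn left 104°, forward 7.0 m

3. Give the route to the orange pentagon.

turn right 154°, forward 7.3 m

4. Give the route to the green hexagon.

turn left 111°, forward 5.5 m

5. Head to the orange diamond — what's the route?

turn right 56°, forward 5.1 m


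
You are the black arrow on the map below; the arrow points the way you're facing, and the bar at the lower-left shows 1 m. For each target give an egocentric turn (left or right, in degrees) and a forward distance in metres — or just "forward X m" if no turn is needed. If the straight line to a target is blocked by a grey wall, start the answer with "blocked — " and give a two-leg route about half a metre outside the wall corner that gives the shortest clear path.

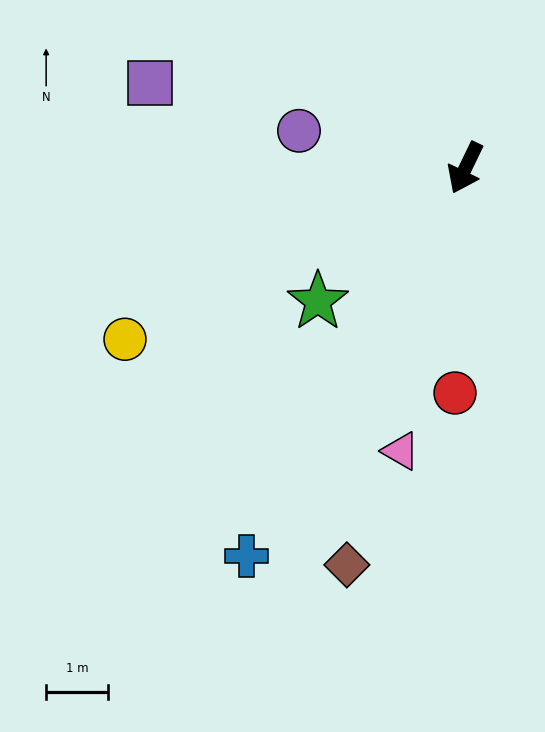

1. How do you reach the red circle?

turn left 23°, forward 3.7 m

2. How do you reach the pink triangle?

turn left 13°, forward 4.7 m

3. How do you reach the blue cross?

turn right 4°, forward 7.3 m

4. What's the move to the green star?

turn right 22°, forward 3.2 m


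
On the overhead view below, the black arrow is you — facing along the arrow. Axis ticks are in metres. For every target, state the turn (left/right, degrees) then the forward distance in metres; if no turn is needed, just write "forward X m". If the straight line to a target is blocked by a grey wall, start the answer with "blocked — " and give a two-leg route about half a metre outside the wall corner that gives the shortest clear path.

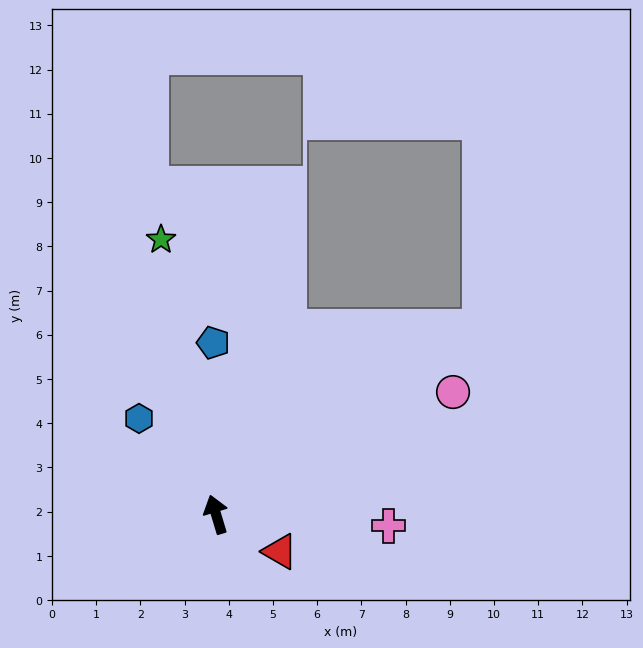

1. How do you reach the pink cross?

turn right 110°, forward 3.9 m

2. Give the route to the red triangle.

turn right 137°, forward 1.7 m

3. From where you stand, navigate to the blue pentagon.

turn right 16°, forward 3.9 m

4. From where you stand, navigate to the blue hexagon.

turn left 22°, forward 2.8 m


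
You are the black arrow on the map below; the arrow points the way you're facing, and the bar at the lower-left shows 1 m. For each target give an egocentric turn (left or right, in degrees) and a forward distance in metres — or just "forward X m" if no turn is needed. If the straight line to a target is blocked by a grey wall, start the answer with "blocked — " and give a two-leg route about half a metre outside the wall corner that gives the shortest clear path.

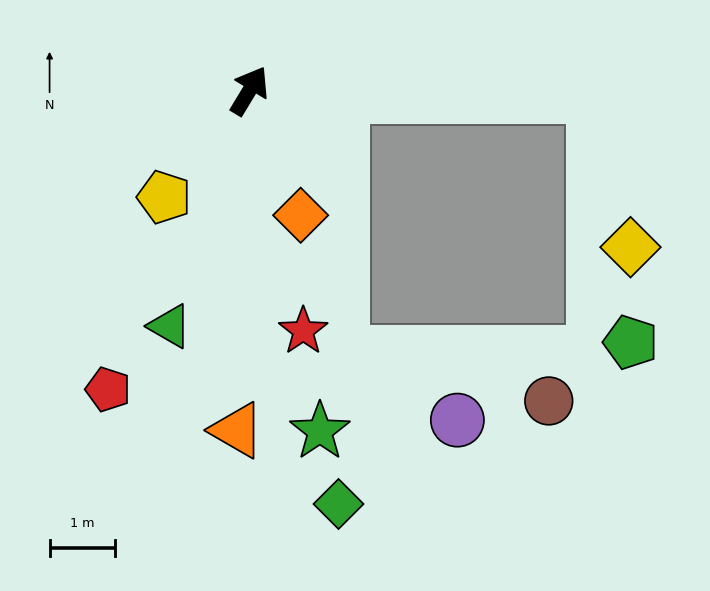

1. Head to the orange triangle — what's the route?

turn right 151°, forward 5.2 m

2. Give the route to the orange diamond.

turn right 126°, forward 2.1 m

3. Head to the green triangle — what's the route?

turn right 167°, forward 3.8 m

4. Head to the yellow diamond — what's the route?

blocked — turn right 60°, forward 5.3 m, then turn right 76°, forward 2.4 m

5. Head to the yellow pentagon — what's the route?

turn left 173°, forward 2.1 m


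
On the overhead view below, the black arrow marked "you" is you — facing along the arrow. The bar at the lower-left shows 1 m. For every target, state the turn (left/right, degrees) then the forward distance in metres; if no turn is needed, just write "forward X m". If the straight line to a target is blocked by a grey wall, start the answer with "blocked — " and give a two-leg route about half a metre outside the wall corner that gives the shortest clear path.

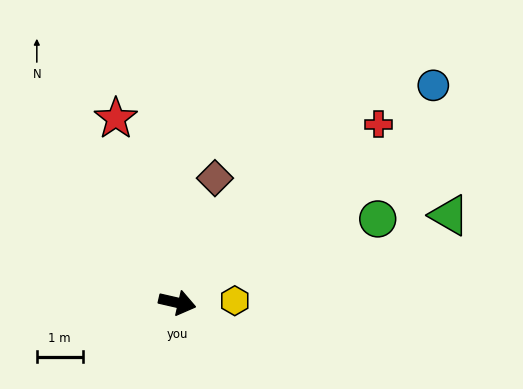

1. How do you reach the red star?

turn left 121°, forward 4.2 m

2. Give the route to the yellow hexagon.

turn left 15°, forward 1.3 m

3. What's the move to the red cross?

turn left 55°, forward 5.9 m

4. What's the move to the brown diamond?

turn left 86°, forward 2.8 m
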